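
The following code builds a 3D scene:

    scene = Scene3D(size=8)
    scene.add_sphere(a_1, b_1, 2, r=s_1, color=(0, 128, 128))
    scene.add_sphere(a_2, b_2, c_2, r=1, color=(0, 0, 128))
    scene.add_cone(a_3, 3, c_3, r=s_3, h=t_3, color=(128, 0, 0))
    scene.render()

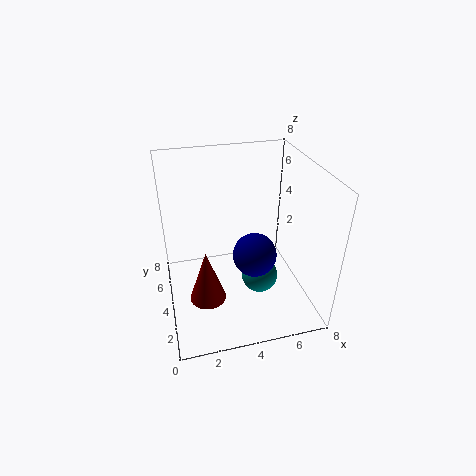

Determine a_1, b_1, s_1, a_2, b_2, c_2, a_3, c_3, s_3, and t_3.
a_1 = 5, b_1 = 3, s_1 = 1, a_2 = 4, b_2 = 1, c_2 = 5, a_3 = 2, c_3 = 1, s_3 = 1, t_3 = 3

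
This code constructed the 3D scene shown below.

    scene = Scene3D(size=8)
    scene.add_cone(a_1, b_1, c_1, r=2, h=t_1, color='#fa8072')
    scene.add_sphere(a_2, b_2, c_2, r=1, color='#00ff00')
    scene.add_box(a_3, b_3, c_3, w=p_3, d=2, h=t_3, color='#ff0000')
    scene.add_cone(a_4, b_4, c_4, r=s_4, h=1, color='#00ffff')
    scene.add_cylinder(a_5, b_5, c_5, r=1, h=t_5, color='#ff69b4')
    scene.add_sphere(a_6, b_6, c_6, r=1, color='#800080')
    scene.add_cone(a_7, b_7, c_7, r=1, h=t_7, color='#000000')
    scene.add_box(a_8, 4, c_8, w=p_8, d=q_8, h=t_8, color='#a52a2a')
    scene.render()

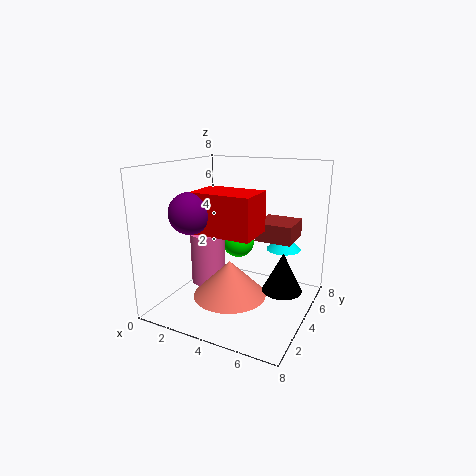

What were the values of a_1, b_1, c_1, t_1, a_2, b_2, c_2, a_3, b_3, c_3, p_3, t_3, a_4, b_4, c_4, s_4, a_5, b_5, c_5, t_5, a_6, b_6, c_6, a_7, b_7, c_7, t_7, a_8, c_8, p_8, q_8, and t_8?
a_1 = 4, b_1 = 3, c_1 = 1, t_1 = 2, a_2 = 3, b_2 = 6, c_2 = 3, a_3 = 3, b_3 = 1, c_3 = 5, p_3 = 3, t_3 = 2, a_4 = 6, b_4 = 6, c_4 = 3, s_4 = 1, a_5 = 2, b_5 = 4, c_5 = 1, t_5 = 3, a_6 = 3, b_6 = 1, c_6 = 6, a_7 = 7, b_7 = 3, c_7 = 2, t_7 = 2, a_8 = 5, c_8 = 4, p_8 = 2, q_8 = 2, t_8 = 1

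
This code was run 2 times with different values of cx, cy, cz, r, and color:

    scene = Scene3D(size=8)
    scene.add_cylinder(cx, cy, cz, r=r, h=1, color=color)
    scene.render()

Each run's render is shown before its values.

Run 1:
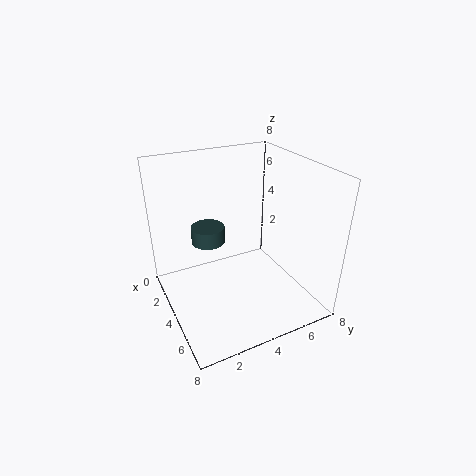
cx = 2, cy = 3, cz = 3, r = 1, color = 'darkslategray'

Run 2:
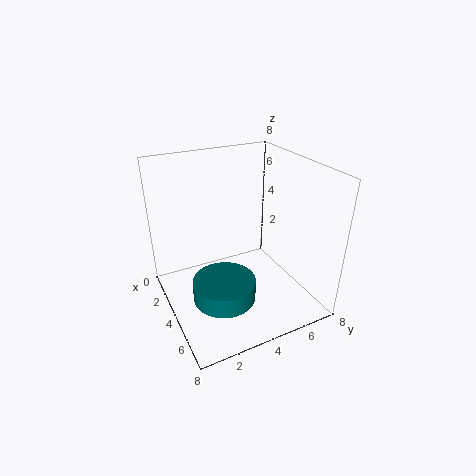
cx = 6.5, cy = 2, cz = 2.5, r = 1.5, color = 'teal'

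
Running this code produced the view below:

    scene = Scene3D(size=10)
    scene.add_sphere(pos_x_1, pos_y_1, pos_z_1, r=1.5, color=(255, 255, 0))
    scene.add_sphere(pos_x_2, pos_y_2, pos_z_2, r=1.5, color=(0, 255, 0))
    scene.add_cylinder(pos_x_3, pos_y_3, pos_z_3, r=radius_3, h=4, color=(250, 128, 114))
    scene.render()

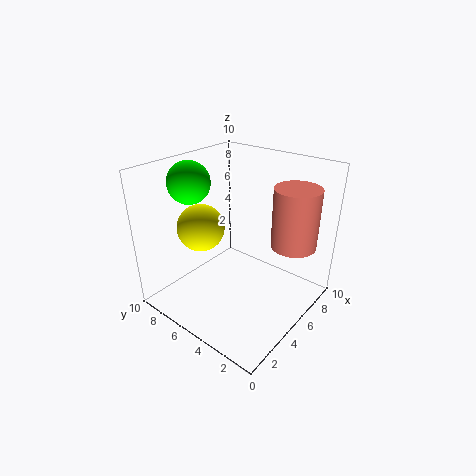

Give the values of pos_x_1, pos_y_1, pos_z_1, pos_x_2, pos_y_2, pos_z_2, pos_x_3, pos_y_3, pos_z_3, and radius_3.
pos_x_1 = 2.5, pos_y_1 = 6, pos_z_1 = 6.5, pos_x_2 = 4, pos_y_2 = 8.5, pos_z_2 = 8.5, pos_x_3 = 6.5, pos_y_3 = 1.5, pos_z_3 = 5, radius_3 = 1.5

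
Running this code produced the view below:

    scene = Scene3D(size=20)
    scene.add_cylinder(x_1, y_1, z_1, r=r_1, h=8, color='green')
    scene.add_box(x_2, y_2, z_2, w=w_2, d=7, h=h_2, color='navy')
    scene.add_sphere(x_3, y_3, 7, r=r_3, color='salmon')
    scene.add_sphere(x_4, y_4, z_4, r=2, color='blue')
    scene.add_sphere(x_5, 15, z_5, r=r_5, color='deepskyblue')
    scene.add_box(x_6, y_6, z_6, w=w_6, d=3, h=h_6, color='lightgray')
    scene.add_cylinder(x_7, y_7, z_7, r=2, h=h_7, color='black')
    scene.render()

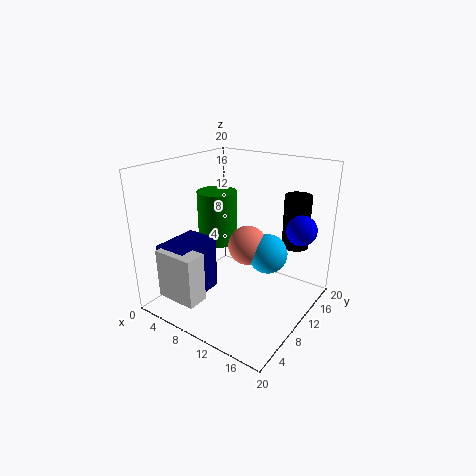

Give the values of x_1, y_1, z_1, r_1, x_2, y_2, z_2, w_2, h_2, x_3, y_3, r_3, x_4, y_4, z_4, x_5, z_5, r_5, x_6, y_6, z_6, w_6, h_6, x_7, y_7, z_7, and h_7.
x_1 = 4
y_1 = 13
z_1 = 7
r_1 = 3
x_2 = 1
y_2 = 3
z_2 = 1
w_2 = 5
h_2 = 8
x_3 = 9
y_3 = 14
r_3 = 3
x_4 = 18
y_4 = 13
z_4 = 12
x_5 = 12
z_5 = 6
r_5 = 3
x_6 = 2
y_6 = 2
z_6 = 2
w_6 = 6
h_6 = 7
x_7 = 15
y_7 = 18
z_7 = 7
h_7 = 8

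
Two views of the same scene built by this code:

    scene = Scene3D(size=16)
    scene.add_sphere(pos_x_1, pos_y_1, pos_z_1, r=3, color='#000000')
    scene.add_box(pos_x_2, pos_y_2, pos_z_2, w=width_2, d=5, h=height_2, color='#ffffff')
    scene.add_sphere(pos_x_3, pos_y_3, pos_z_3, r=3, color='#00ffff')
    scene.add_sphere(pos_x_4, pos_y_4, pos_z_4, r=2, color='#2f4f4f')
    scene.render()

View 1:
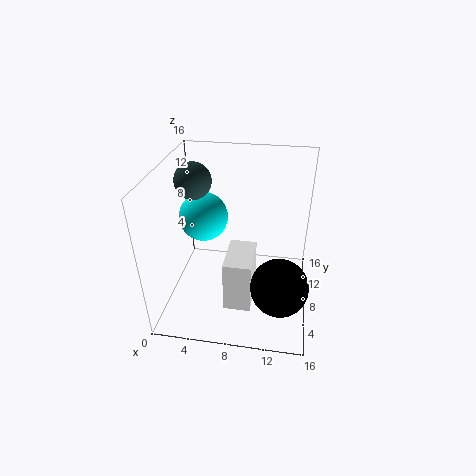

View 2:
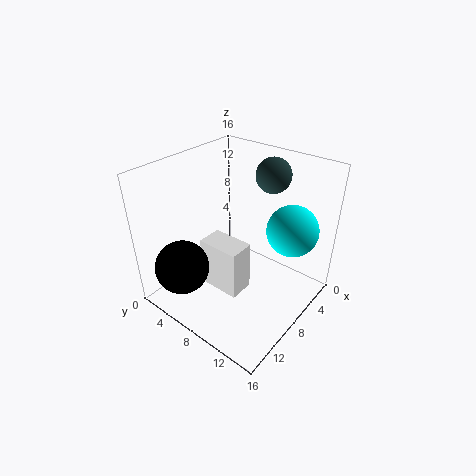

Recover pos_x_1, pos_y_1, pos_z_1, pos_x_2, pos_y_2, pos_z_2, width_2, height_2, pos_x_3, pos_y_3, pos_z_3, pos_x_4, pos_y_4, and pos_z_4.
pos_x_1 = 13; pos_y_1 = 4; pos_z_1 = 5; pos_x_2 = 7; pos_y_2 = 4; pos_z_2 = 1; width_2 = 3; height_2 = 6; pos_x_3 = 3; pos_y_3 = 12; pos_z_3 = 8; pos_x_4 = 3; pos_y_4 = 9; pos_z_4 = 14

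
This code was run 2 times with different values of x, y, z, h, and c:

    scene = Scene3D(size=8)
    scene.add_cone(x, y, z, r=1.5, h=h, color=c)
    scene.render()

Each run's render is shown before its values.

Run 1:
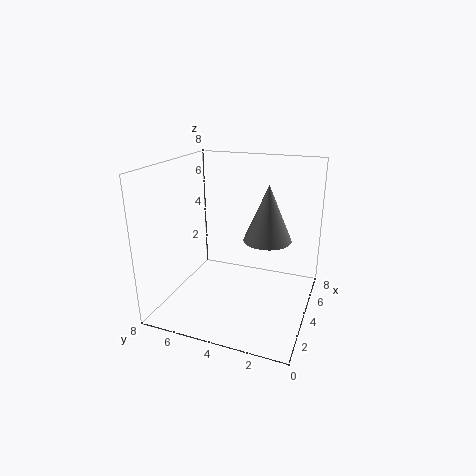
x = 6.5
y = 3
z = 3
h = 3.5
c = 'gray'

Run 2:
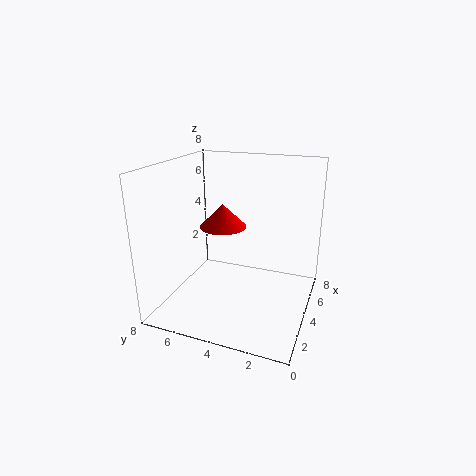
x = 6.5
y = 6
z = 3.5
h = 1.5
c = 'red'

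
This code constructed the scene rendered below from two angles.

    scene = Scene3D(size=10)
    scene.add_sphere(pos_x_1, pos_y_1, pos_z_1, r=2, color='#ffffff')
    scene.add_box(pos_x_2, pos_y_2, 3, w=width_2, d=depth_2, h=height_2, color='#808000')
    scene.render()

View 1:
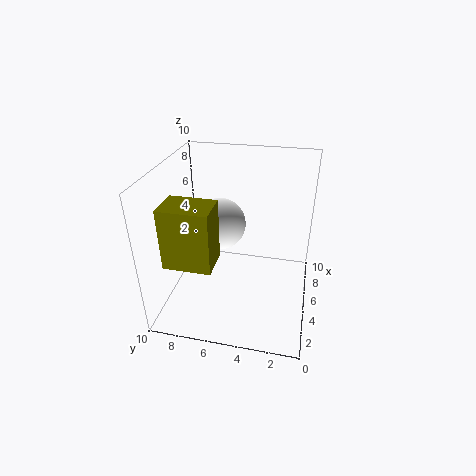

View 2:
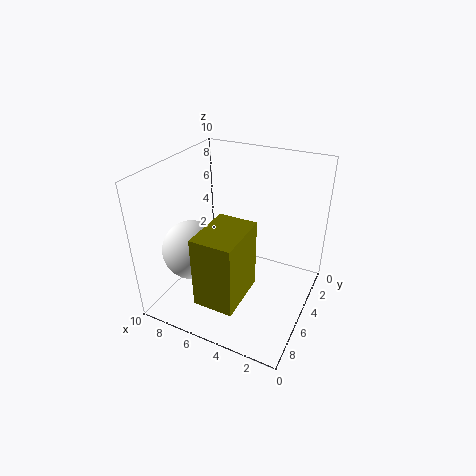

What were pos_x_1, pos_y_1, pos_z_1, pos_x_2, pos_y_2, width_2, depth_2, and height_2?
pos_x_1 = 7.5; pos_y_1 = 7; pos_z_1 = 4.5; pos_x_2 = 3; pos_y_2 = 6.5; width_2 = 2.5; depth_2 = 3.5; height_2 = 4.5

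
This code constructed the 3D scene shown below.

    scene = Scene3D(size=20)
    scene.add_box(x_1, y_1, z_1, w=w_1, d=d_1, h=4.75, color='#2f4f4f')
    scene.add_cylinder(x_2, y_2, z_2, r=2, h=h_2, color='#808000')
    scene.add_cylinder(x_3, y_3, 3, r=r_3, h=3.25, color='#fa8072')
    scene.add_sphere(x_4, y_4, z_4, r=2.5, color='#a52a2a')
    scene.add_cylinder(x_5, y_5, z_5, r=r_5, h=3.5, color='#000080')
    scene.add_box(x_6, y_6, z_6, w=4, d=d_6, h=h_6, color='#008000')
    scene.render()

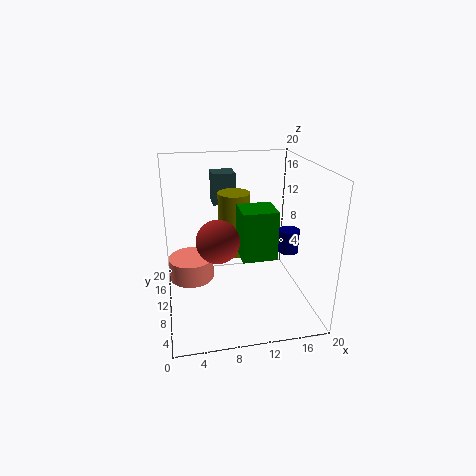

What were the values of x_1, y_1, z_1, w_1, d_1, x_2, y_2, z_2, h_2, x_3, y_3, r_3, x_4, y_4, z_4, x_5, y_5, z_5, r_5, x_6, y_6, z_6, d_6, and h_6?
x_1 = 7.5
y_1 = 16.25
z_1 = 12.75
w_1 = 3.5
d_1 = 3.5
x_2 = 9
y_2 = 7.75
z_2 = 9.25
h_2 = 8
x_3 = 3.5
y_3 = 12.75
r_3 = 3.25
x_4 = 6.25
y_4 = 3.25
z_4 = 13
x_5 = 18
y_5 = 11.25
z_5 = 6.5
r_5 = 1.5
x_6 = 8.75
y_6 = 1.25
z_6 = 11
d_6 = 3.75
h_6 = 5.75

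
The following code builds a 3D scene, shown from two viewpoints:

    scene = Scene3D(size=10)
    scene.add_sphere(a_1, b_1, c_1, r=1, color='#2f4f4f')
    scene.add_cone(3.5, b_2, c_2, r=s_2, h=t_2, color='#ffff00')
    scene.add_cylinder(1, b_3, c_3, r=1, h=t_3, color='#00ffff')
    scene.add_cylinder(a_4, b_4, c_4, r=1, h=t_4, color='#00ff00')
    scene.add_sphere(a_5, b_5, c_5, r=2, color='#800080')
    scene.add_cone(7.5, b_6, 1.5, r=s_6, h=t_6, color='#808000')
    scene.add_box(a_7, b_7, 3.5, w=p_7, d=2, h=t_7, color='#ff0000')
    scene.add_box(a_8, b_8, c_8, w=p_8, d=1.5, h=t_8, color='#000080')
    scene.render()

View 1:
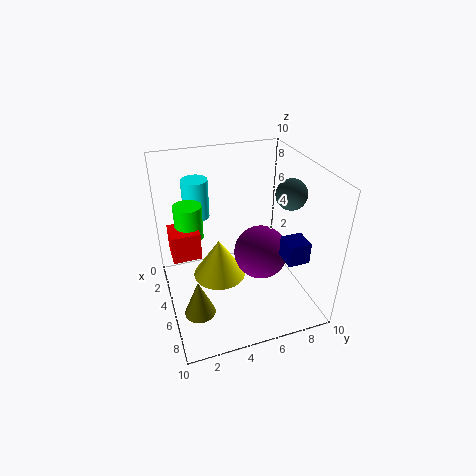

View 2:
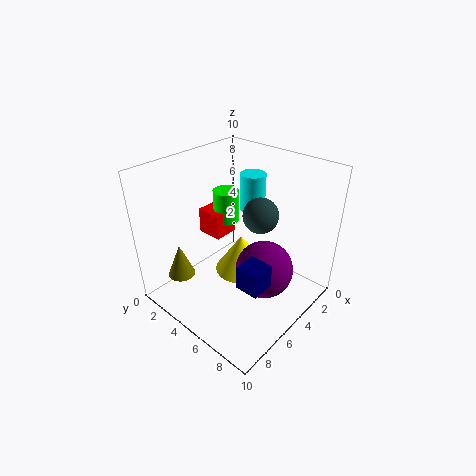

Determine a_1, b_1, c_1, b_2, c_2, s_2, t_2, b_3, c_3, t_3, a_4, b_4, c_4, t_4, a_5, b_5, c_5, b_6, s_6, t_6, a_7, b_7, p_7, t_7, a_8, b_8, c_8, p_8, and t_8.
a_1 = 6.5; b_1 = 8; c_1 = 8.5; b_2 = 4; c_2 = 1; s_2 = 2; t_2 = 3; b_3 = 3; c_3 = 5; t_3 = 3; a_4 = 3; b_4 = 2; c_4 = 4.5; t_4 = 2.5; a_5 = 4.5; b_5 = 7; c_5 = 3; b_6 = 1.5; s_6 = 1; t_6 = 2.5; a_7 = 2.5; b_7 = 0.5; p_7 = 2; t_7 = 2; a_8 = 6.5; b_8 = 7.5; c_8 = 4; p_8 = 1.5; t_8 = 1.5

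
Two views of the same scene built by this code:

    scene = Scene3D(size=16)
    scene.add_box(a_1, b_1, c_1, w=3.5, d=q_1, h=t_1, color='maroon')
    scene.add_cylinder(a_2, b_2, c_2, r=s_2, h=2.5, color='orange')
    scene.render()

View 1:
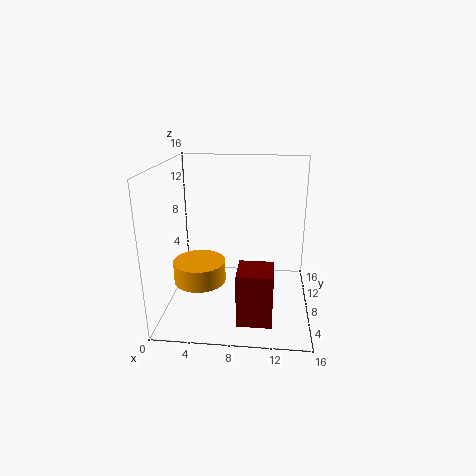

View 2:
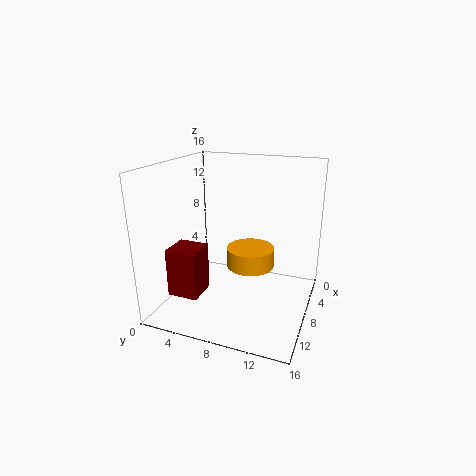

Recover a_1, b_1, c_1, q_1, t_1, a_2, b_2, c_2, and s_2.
a_1 = 8.5, b_1 = 1, c_1 = 1.5, q_1 = 3.5, t_1 = 5.5, a_2 = 3.5, b_2 = 8, c_2 = 2.5, s_2 = 3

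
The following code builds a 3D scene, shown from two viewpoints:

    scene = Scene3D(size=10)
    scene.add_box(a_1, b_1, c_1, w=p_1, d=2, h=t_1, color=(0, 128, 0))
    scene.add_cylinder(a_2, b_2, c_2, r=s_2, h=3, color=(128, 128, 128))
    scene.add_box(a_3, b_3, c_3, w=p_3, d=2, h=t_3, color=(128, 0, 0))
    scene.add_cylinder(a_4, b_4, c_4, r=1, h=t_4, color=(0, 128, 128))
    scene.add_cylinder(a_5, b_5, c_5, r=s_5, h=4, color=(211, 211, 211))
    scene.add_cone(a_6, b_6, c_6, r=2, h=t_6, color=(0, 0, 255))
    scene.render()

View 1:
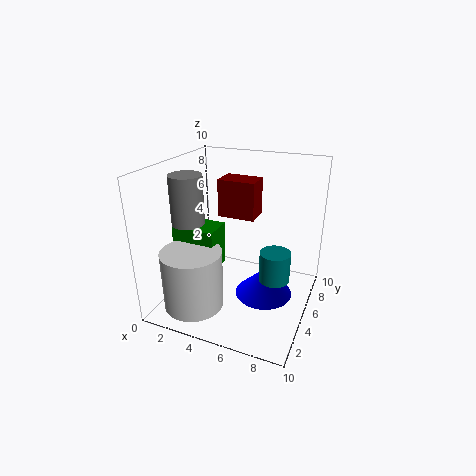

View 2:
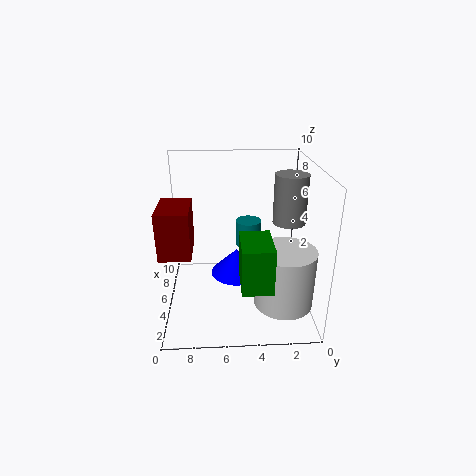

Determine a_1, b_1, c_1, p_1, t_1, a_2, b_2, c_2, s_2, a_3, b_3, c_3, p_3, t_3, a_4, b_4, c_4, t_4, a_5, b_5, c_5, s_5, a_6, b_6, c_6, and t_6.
a_1 = 1; b_1 = 3; c_1 = 3; p_1 = 3; t_1 = 3; a_2 = 3; b_2 = 2; c_2 = 7; s_2 = 1; a_3 = 2; b_3 = 8; c_3 = 5; p_3 = 3; t_3 = 3; a_4 = 8; b_4 = 4; c_4 = 3; t_4 = 2; a_5 = 3; b_5 = 2; c_5 = 1; s_5 = 2; a_6 = 7; b_6 = 5; c_6 = 1; t_6 = 2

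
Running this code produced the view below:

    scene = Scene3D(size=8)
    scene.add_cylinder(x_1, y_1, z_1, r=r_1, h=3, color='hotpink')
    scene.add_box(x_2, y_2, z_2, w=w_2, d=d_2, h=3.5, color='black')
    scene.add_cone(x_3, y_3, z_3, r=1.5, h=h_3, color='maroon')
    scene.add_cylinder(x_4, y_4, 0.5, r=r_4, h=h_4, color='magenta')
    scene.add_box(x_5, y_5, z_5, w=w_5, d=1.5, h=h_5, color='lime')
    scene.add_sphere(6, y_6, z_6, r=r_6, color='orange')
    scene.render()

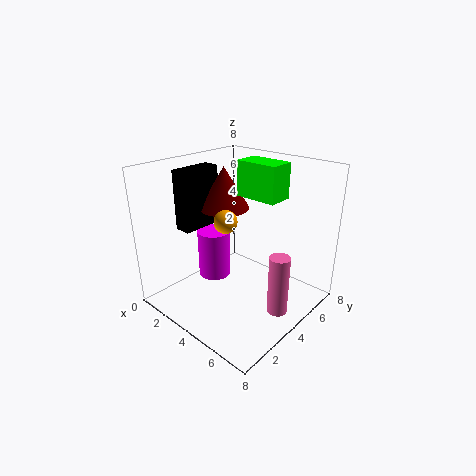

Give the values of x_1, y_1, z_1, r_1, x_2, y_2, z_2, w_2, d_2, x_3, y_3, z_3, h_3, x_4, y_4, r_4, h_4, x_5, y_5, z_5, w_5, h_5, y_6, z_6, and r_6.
x_1 = 7.5; y_1 = 3; z_1 = 1.5; r_1 = 0.5; x_2 = 0.5; y_2 = 2.5; z_2 = 4; w_2 = 1; d_2 = 2.5; x_3 = 2; y_3 = 5; z_3 = 5; h_3 = 2.5; x_4 = 1.5; y_4 = 4.5; r_4 = 1; h_4 = 3; x_5 = 3; y_5 = 5; z_5 = 6; w_5 = 2.5; h_5 = 2; y_6 = 1; z_6 = 6.5; r_6 = 0.5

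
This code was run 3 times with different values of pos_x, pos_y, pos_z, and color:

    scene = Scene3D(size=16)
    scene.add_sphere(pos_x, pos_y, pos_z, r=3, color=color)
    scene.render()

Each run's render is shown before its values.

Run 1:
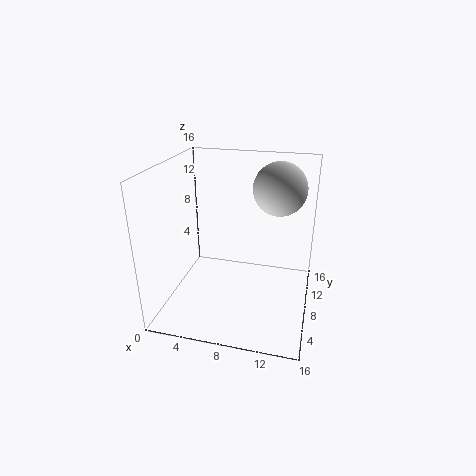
pos_x = 12, pos_y = 11, pos_z = 13, color = 'lightgray'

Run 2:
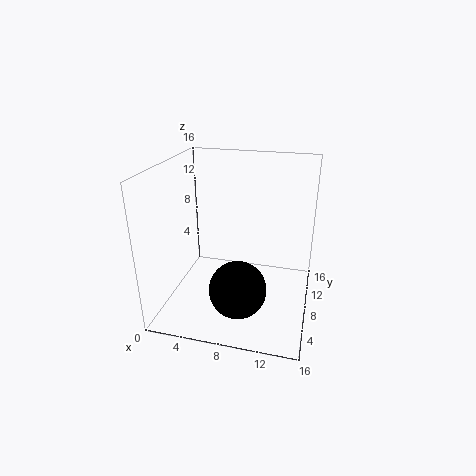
pos_x = 9, pos_y = 4, pos_z = 4, color = 'black'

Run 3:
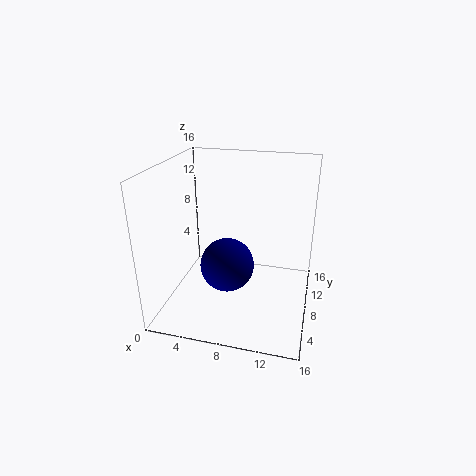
pos_x = 7, pos_y = 7, pos_z = 5, color = 'navy'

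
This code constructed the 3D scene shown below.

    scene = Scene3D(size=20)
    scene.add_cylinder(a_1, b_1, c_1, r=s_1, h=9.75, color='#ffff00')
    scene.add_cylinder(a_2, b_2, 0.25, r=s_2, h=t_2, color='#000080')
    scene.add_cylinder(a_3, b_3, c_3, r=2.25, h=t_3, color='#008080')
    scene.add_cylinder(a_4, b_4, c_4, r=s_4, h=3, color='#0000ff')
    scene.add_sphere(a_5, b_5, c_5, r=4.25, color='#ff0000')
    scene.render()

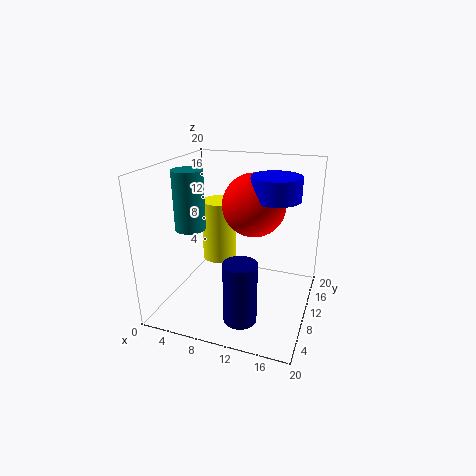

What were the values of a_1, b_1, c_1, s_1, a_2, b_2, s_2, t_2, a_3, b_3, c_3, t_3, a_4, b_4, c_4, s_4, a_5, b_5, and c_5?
a_1 = 4.5; b_1 = 16.25; c_1 = 3.25; s_1 = 2.75; a_2 = 12; b_2 = 5.25; s_2 = 2.25; t_2 = 8.5; a_3 = 2.25; b_3 = 10.75; c_3 = 10; t_3 = 8.75; a_4 = 15; b_4 = 10.25; c_4 = 16; s_4 = 3.25; a_5 = 12; b_5 = 10.75; c_5 = 14.75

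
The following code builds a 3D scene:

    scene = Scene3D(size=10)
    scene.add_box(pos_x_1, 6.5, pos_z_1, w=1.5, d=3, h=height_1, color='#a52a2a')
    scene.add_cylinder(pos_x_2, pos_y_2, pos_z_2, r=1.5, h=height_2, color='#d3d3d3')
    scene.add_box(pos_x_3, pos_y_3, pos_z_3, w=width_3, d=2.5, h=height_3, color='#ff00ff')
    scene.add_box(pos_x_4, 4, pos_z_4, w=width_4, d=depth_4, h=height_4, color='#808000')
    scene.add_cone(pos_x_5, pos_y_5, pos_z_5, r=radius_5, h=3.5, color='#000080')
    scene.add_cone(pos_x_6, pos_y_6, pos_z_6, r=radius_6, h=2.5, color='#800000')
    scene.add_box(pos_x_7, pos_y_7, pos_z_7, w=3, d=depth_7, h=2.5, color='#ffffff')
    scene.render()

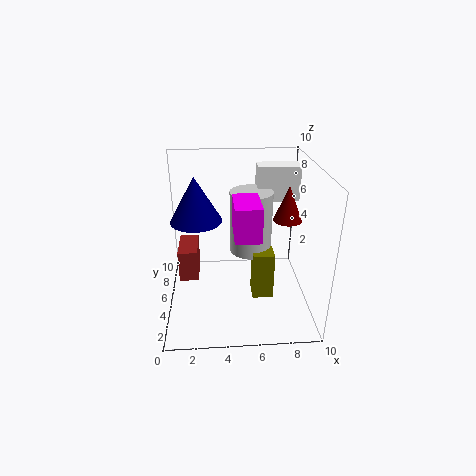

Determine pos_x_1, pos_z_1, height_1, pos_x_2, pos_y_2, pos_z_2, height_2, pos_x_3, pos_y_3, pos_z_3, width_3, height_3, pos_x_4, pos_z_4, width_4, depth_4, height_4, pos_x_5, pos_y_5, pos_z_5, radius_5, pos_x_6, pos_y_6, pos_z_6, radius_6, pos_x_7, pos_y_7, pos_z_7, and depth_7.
pos_x_1 = 0.5, pos_z_1 = 0.5, height_1 = 2.5, pos_x_2 = 6, pos_y_2 = 6, pos_z_2 = 3.5, height_2 = 4.5, pos_x_3 = 4.5, pos_y_3 = 0.5, pos_z_3 = 7, width_3 = 1.5, height_3 = 2, pos_x_4 = 6, pos_z_4 = 0.5, width_4 = 1.5, depth_4 = 1.5, height_4 = 3.5, pos_x_5 = 2, pos_y_5 = 8, pos_z_5 = 5, radius_5 = 2, pos_x_6 = 8.5, pos_y_6 = 5.5, pos_z_6 = 6, radius_6 = 1, pos_x_7 = 6.5, pos_y_7 = 6.5, pos_z_7 = 7, depth_7 = 1.5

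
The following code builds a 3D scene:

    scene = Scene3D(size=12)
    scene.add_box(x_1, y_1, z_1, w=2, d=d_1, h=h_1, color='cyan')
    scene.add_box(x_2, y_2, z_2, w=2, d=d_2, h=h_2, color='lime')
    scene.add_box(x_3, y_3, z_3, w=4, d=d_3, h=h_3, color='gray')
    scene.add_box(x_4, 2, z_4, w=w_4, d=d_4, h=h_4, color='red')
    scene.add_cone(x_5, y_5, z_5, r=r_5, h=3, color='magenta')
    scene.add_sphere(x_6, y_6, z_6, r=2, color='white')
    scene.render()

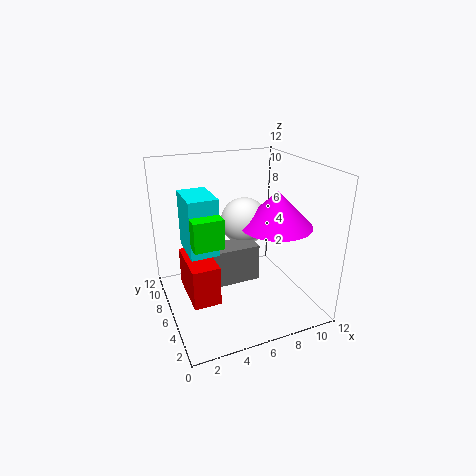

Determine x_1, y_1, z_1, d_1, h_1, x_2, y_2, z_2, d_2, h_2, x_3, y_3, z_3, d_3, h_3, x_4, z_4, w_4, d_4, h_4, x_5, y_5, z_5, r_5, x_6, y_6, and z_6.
x_1 = 1
y_1 = 2
z_1 = 7
d_1 = 3
h_1 = 4
x_2 = 1
y_2 = 1
z_2 = 8
d_2 = 3
h_2 = 2
x_3 = 3
y_3 = 4
z_3 = 3
d_3 = 2
h_3 = 3
x_4 = 1
z_4 = 3
w_4 = 2
d_4 = 4
h_4 = 3
x_5 = 9
y_5 = 5
z_5 = 7
r_5 = 3
x_6 = 7
y_6 = 7
z_6 = 7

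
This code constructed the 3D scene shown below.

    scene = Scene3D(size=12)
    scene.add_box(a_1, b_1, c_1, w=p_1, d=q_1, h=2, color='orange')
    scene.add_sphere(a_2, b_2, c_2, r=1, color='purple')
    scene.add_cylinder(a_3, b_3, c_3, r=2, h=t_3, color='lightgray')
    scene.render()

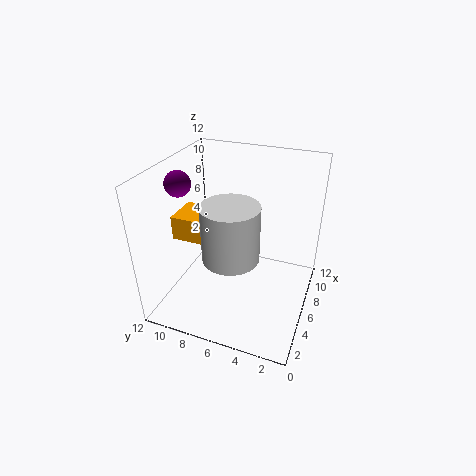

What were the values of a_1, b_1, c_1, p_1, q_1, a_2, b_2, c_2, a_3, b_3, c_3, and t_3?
a_1 = 4; b_1 = 7; c_1 = 6; p_1 = 3; q_1 = 4; a_2 = 4; b_2 = 10; c_2 = 11; a_3 = 2; b_3 = 5; c_3 = 7; t_3 = 4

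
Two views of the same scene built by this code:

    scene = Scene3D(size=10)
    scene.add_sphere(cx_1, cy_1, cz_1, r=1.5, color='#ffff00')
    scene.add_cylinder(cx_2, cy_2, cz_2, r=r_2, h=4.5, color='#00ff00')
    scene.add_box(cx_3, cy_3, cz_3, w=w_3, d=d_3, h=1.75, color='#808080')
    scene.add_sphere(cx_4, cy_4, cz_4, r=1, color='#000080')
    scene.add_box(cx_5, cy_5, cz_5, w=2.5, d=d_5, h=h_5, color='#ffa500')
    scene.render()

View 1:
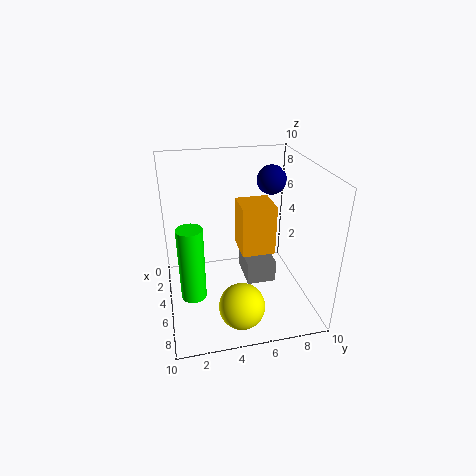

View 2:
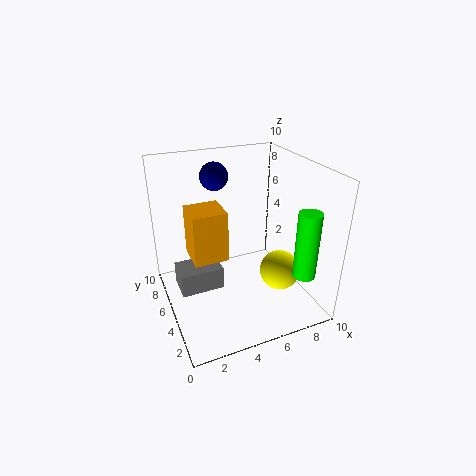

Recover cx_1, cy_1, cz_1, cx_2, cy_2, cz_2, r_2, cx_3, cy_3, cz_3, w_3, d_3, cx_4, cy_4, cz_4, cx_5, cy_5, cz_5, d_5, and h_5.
cx_1 = 8.25
cy_1 = 4.5
cz_1 = 1.75
cx_2 = 8.25
cy_2 = 1.5
cz_2 = 3.25
r_2 = 0.75
cx_3 = 1
cy_3 = 6
cz_3 = 0.25
w_3 = 3.25
d_3 = 2.25
cx_4 = 4.25
cy_4 = 7.5
cz_4 = 8.75
cx_5 = 2
cy_5 = 5.5
cz_5 = 3
d_5 = 2.5
h_5 = 3.75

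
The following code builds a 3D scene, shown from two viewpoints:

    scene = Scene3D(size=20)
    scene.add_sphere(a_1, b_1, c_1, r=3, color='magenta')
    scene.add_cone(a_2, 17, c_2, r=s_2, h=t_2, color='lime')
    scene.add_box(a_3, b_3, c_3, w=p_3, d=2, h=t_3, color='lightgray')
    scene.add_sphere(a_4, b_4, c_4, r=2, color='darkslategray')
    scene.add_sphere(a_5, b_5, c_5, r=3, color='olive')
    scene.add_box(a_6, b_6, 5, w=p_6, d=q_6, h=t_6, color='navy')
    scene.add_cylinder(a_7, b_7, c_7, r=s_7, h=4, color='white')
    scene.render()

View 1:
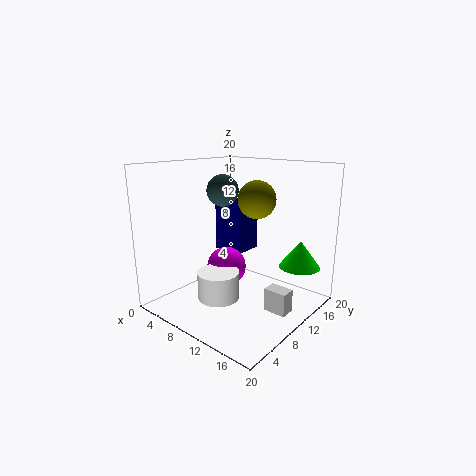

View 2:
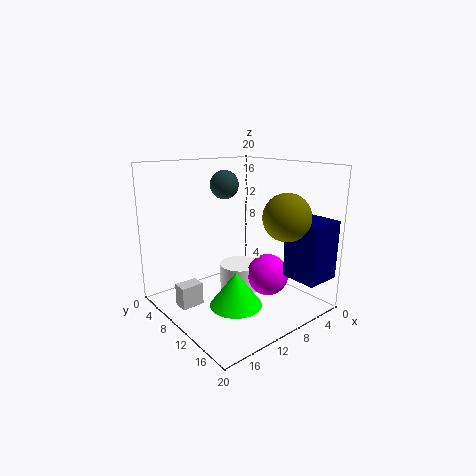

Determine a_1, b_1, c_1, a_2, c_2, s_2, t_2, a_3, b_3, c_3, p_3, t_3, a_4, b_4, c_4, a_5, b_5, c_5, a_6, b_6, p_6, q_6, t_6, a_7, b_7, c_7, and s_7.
a_1 = 6
b_1 = 12
c_1 = 4
a_2 = 16
c_2 = 5
s_2 = 3
t_2 = 4
a_3 = 16
b_3 = 8
c_3 = 2
p_3 = 3
t_3 = 3
a_4 = 10
b_4 = 7
c_4 = 17
a_5 = 8
b_5 = 17
c_5 = 14
a_6 = 1
b_6 = 15
p_6 = 5
q_6 = 5
t_6 = 8
a_7 = 8
b_7 = 8
c_7 = 1
s_7 = 3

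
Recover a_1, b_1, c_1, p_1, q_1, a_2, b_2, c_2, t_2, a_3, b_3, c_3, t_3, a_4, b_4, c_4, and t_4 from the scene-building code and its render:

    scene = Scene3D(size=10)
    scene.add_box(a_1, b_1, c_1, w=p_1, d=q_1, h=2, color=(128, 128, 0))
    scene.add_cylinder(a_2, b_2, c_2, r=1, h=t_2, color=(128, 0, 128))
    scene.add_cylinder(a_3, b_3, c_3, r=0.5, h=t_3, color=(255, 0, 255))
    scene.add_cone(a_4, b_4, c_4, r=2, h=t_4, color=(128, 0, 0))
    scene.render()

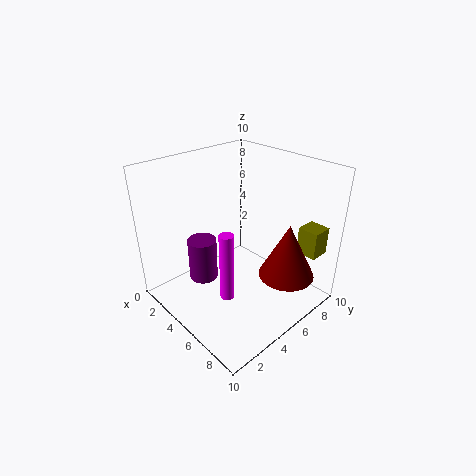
a_1 = 7.5, b_1 = 8.5, c_1 = 3.5, p_1 = 1.5, q_1 = 1.5, a_2 = 3.5, b_2 = 3, c_2 = 2, t_2 = 3, a_3 = 5.5, b_3 = 3.5, c_3 = 1, t_3 = 5, a_4 = 7.5, b_4 = 7.5, c_4 = 2, t_4 = 4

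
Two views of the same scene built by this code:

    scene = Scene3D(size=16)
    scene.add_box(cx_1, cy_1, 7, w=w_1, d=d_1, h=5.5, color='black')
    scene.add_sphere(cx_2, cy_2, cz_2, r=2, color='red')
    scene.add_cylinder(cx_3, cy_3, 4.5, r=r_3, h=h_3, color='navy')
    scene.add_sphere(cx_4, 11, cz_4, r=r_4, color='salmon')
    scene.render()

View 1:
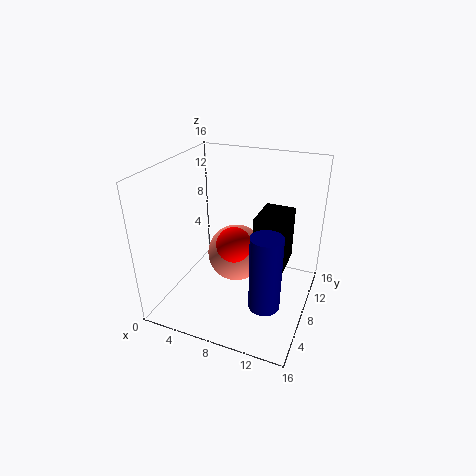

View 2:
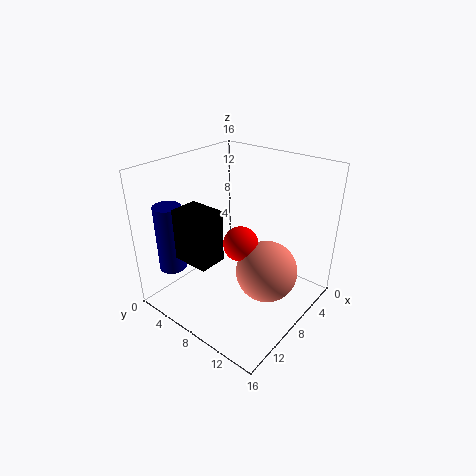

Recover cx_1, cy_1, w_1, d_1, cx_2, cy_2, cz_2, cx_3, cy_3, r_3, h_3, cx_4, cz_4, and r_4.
cx_1 = 11, cy_1 = 4.5, w_1 = 3, d_1 = 4, cx_2 = 7.5, cy_2 = 8, cz_2 = 7, cx_3 = 13, cy_3 = 2.5, r_3 = 1.5, h_3 = 7.5, cx_4 = 6.5, cz_4 = 4, r_4 = 3.5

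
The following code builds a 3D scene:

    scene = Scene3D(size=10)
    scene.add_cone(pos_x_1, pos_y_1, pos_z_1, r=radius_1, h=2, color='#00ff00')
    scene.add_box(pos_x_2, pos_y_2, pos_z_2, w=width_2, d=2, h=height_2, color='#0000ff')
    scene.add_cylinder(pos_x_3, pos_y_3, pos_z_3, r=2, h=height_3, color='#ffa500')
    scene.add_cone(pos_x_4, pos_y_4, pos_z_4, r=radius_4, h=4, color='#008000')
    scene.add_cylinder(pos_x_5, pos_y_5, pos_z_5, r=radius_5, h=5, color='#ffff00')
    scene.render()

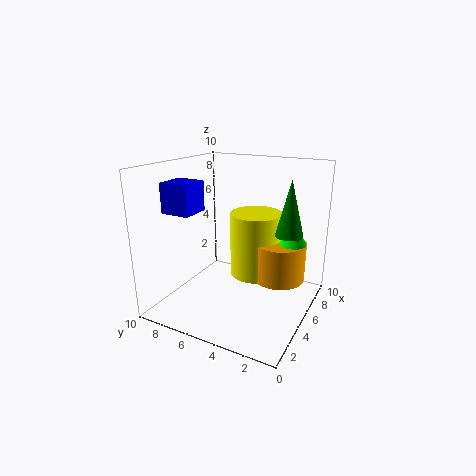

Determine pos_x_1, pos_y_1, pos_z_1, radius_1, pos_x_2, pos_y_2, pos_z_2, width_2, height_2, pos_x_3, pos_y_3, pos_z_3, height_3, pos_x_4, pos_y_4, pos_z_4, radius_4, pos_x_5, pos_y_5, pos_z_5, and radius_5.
pos_x_1 = 8
pos_y_1 = 2
pos_z_1 = 4
radius_1 = 1
pos_x_2 = 2
pos_y_2 = 7
pos_z_2 = 7
width_2 = 2
height_2 = 2
pos_x_3 = 8
pos_y_3 = 3
pos_z_3 = 1
height_3 = 3
pos_x_4 = 7
pos_y_4 = 2
pos_z_4 = 5
radius_4 = 1
pos_x_5 = 8
pos_y_5 = 5
pos_z_5 = 1
radius_5 = 2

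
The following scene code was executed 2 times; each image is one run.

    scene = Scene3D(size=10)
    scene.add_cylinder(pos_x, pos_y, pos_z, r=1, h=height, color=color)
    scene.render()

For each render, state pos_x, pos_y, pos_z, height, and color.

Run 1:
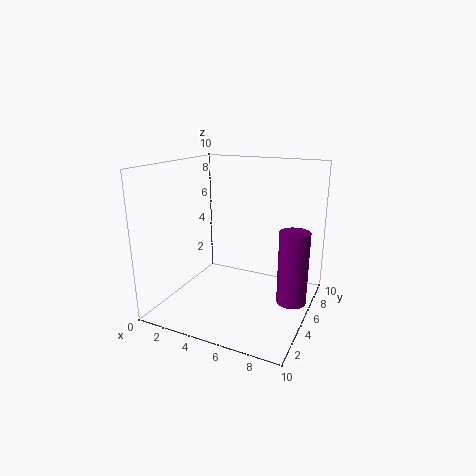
pos_x = 9; pos_y = 5; pos_z = 1; height = 5; color = 'purple'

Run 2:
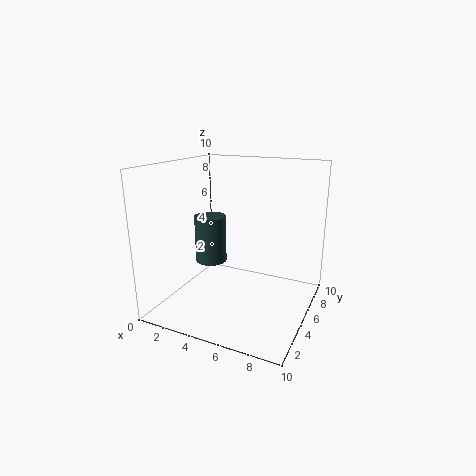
pos_x = 4; pos_y = 3; pos_z = 4; height = 3; color = 'darkslategray'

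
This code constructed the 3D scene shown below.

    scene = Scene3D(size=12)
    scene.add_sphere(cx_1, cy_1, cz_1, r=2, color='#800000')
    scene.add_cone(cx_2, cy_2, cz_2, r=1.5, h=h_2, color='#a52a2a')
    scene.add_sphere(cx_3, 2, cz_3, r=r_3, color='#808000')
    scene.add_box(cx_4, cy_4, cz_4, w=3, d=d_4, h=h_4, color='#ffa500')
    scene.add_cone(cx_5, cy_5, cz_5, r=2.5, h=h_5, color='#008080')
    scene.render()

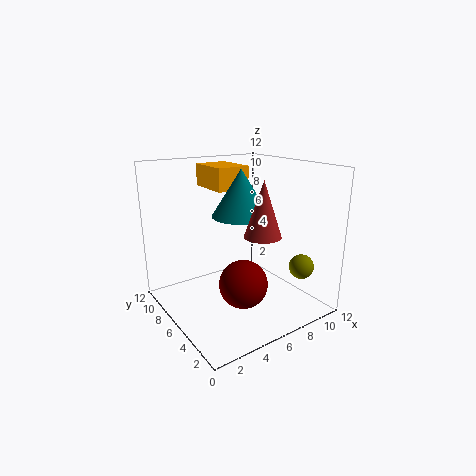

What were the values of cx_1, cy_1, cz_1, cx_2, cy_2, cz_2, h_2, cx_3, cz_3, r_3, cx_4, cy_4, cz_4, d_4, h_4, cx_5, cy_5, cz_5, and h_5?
cx_1 = 5.5; cy_1 = 4.5; cz_1 = 2.5; cx_2 = 7; cy_2 = 4; cz_2 = 6.5; h_2 = 4.5; cx_3 = 9.5; cz_3 = 4; r_3 = 1; cx_4 = 5.5; cy_4 = 8; cz_4 = 9.5; d_4 = 4; h_4 = 2; cx_5 = 7; cy_5 = 7; cz_5 = 7.5; h_5 = 4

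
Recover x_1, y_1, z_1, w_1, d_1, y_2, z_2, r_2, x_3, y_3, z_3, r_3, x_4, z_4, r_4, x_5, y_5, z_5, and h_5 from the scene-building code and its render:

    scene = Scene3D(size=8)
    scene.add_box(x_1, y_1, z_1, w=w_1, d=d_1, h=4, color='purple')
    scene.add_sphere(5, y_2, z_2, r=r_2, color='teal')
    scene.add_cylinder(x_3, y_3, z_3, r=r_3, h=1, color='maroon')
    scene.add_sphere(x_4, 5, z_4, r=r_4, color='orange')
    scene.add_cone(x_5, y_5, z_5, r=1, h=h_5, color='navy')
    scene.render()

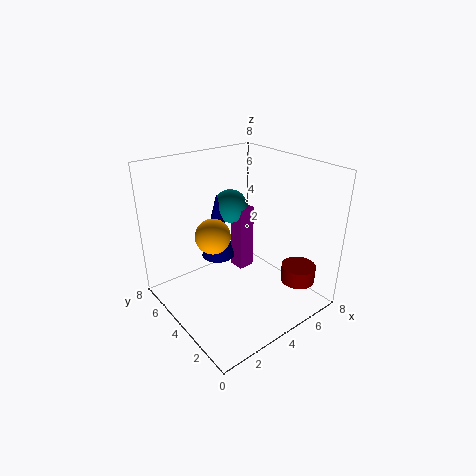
x_1 = 5
y_1 = 5
z_1 = 1
w_1 = 1
d_1 = 1
y_2 = 6
z_2 = 5
r_2 = 1
x_3 = 7
y_3 = 2
z_3 = 1
r_3 = 1
x_4 = 3
z_4 = 4
r_4 = 1
x_5 = 4
y_5 = 6
z_5 = 2
h_5 = 4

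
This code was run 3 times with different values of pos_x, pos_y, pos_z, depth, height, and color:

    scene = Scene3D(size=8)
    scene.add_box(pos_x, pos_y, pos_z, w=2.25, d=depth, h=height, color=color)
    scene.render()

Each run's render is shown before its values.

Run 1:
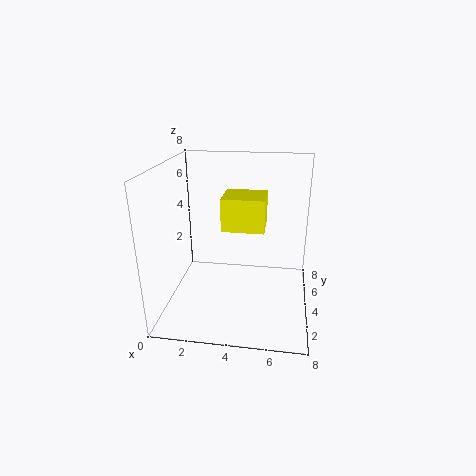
pos_x = 3.25
pos_y = 3
pos_z = 4.75
depth = 2
height = 1.75
color = 'yellow'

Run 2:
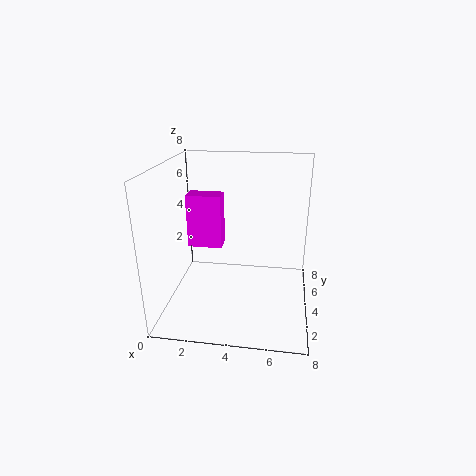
pos_x = 0.25
pos_y = 6.5
pos_z = 2
depth = 1.25
height = 3.5
color = 'magenta'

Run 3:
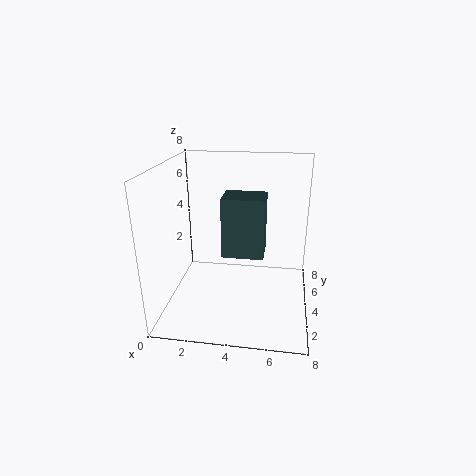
pos_x = 3.25
pos_y = 3
pos_z = 3.25
depth = 1.75
height = 3.25
color = 'darkslategray'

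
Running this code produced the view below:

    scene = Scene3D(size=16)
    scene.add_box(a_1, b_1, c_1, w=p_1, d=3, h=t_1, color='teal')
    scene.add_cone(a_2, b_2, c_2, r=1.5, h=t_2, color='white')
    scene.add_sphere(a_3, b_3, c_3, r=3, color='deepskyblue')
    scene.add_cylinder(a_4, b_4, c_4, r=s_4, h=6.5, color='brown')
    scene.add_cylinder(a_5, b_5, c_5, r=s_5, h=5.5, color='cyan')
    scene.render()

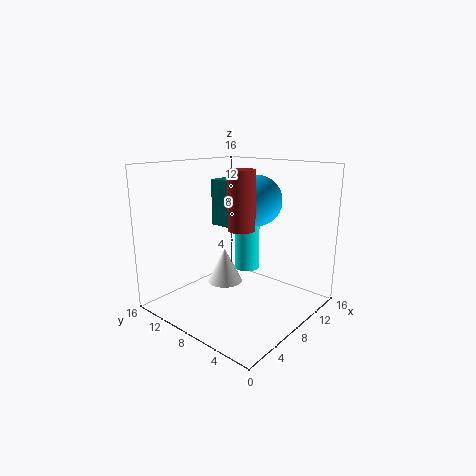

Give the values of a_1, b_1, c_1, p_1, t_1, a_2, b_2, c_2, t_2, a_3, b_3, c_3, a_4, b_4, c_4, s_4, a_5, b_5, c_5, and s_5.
a_1 = 11.5, b_1 = 12.5, c_1 = 7.5, p_1 = 3, t_1 = 6, a_2 = 1.5, b_2 = 4, c_2 = 6.5, t_2 = 3, a_3 = 12, b_3 = 8.5, c_3 = 11.5, a_4 = 8, b_4 = 7.5, c_4 = 9, s_4 = 1.5, a_5 = 11.5, b_5 = 9.5, c_5 = 3, s_5 = 1.5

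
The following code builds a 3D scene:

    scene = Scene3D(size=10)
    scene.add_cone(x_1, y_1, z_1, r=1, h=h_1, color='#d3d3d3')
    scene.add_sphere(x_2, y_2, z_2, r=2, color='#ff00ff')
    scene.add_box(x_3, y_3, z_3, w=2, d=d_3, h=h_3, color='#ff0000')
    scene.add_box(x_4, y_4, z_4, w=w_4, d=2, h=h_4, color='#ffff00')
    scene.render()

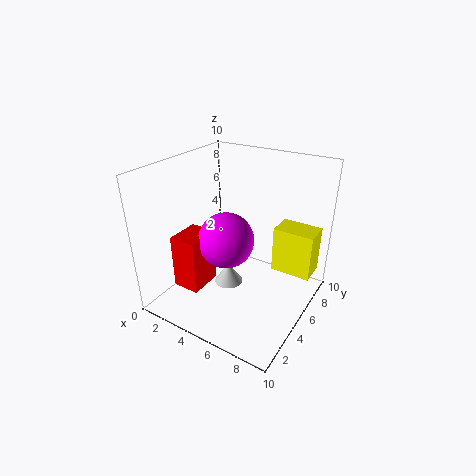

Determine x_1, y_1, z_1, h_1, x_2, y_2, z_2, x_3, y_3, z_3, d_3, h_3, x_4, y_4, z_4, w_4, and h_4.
x_1 = 4.5, y_1 = 4.5, z_1 = 1.5, h_1 = 1.5, x_2 = 4, y_2 = 5, z_2 = 4.5, x_3 = 1, y_3 = 2.5, z_3 = 1, d_3 = 2.5, h_3 = 4, x_4 = 6.5, y_4 = 7.5, z_4 = 1.5, w_4 = 3, h_4 = 3.5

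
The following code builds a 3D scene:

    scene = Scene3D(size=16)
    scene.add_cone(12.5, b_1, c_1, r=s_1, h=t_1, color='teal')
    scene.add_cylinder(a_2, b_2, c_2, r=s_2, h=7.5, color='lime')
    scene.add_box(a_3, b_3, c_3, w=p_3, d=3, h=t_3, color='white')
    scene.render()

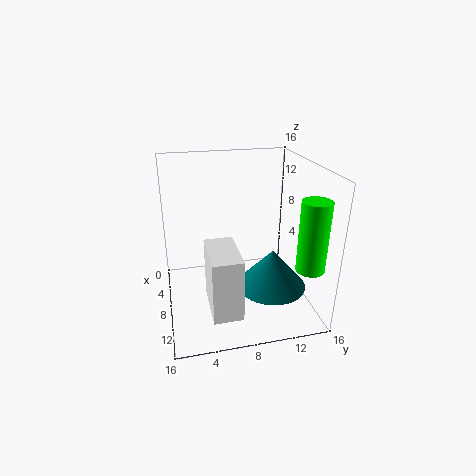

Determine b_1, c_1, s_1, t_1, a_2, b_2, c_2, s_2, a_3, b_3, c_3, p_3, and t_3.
b_1 = 10.5; c_1 = 4.5; s_1 = 3.5; t_1 = 4; a_2 = 13; b_2 = 14.5; c_2 = 6; s_2 = 1.5; a_3 = 9.5; b_3 = 4; c_3 = 2.5; p_3 = 5.5; t_3 = 6.5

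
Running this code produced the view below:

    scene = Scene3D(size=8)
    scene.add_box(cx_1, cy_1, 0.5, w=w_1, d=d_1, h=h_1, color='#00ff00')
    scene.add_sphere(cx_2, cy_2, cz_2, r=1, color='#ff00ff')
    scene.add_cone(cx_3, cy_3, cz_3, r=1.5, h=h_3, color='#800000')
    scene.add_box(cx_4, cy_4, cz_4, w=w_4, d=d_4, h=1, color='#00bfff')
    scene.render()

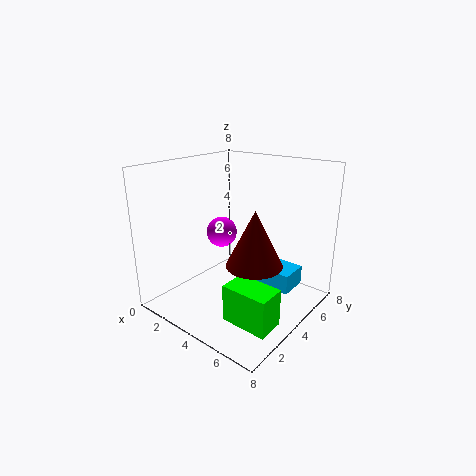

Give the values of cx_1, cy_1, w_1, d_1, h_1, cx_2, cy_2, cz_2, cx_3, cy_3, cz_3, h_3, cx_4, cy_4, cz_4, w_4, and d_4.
cx_1 = 5, cy_1 = 1.5, w_1 = 2.5, d_1 = 1.5, h_1 = 2, cx_2 = 1, cy_2 = 6, cz_2 = 3, cx_3 = 5.5, cy_3 = 3.5, cz_3 = 3, h_3 = 3, cx_4 = 5.5, cy_4 = 3.5, cz_4 = 2, w_4 = 2, d_4 = 1.5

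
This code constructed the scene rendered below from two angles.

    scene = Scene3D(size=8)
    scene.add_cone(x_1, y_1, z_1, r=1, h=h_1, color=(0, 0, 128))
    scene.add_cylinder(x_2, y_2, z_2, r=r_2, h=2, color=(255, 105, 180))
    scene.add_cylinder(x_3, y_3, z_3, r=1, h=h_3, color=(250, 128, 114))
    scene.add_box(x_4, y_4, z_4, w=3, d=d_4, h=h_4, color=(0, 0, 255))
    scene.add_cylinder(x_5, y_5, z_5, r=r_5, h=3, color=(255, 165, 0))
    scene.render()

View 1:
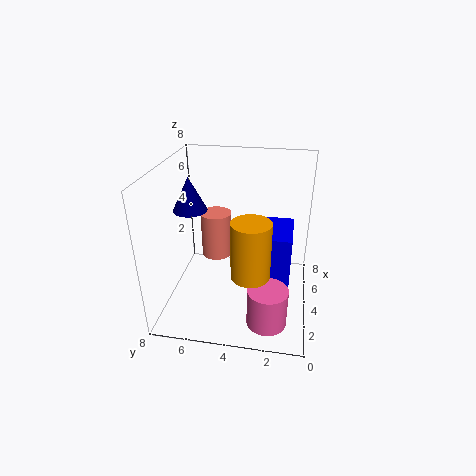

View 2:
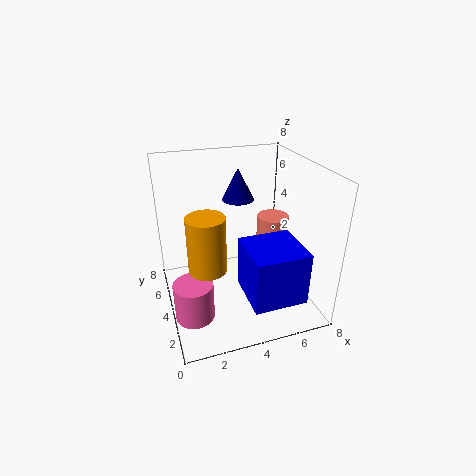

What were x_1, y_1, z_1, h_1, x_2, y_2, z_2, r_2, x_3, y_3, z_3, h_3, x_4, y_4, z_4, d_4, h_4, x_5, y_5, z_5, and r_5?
x_1 = 5, y_1 = 7, z_1 = 5, h_1 = 2, x_2 = 1, y_2 = 2, z_2 = 1, r_2 = 1, x_3 = 7, y_3 = 6, z_3 = 1, h_3 = 3, x_4 = 4, y_4 = 1, z_4 = 1, d_4 = 3, h_4 = 3, x_5 = 2, y_5 = 3, z_5 = 3, r_5 = 1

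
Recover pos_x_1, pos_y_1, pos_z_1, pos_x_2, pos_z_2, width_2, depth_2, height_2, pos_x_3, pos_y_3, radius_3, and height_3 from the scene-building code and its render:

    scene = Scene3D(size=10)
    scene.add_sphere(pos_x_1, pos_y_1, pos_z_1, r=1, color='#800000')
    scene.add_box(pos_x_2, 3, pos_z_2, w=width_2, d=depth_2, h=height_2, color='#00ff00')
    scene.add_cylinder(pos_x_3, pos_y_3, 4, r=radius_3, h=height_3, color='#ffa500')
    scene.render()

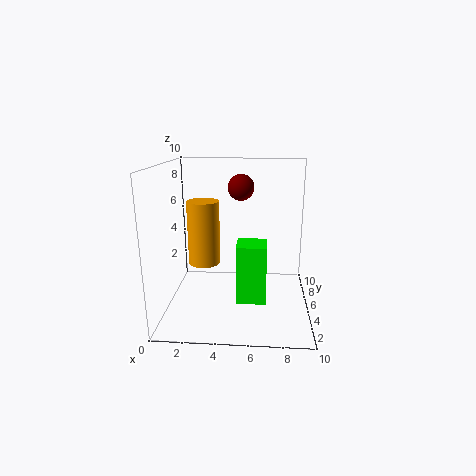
pos_x_1 = 5, pos_y_1 = 8, pos_z_1 = 8, pos_x_2 = 5, pos_z_2 = 1, width_2 = 2, depth_2 = 2, height_2 = 4, pos_x_3 = 3, pos_y_3 = 3, radius_3 = 1, height_3 = 4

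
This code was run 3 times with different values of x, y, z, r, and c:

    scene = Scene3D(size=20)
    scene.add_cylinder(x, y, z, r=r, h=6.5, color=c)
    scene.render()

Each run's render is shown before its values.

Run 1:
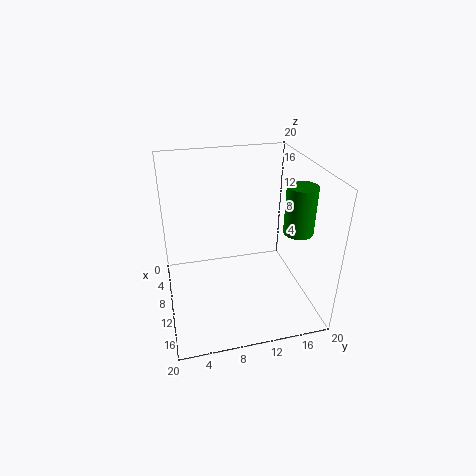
x = 13
y = 17.5
z = 11.5
r = 2
c = 'green'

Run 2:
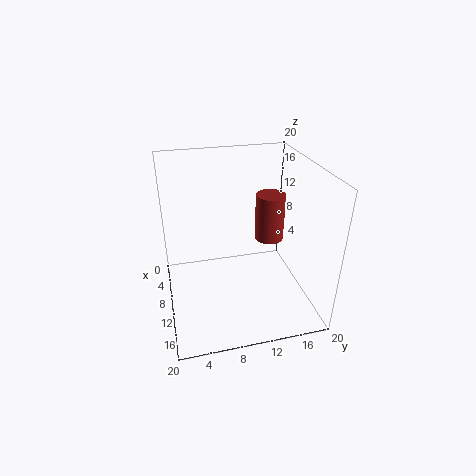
x = 10
y = 14.5
z = 9.5
r = 2
c = 'brown'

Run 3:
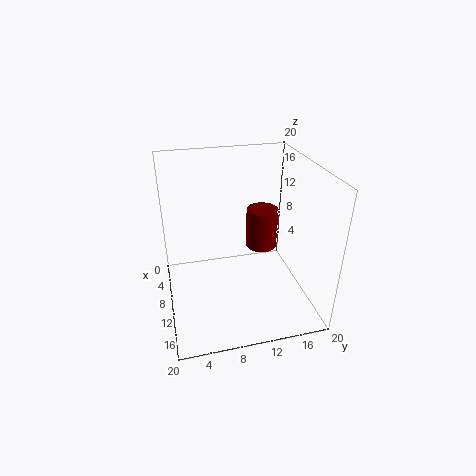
x = 4
y = 15.5
z = 4.5
r = 2.5
c = 'maroon'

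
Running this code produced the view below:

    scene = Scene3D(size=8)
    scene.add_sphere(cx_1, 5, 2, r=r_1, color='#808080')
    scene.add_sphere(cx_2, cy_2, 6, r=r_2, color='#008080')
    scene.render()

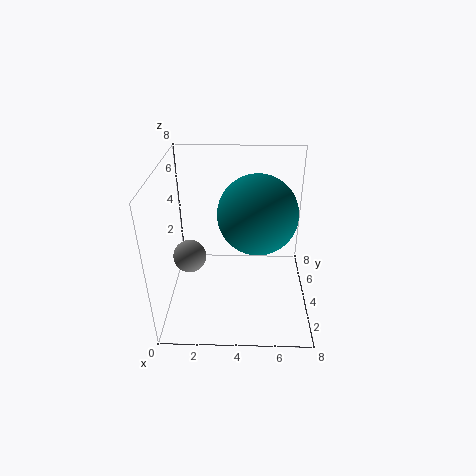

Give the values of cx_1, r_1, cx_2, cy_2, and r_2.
cx_1 = 1; r_1 = 1; cx_2 = 5; cy_2 = 3; r_2 = 2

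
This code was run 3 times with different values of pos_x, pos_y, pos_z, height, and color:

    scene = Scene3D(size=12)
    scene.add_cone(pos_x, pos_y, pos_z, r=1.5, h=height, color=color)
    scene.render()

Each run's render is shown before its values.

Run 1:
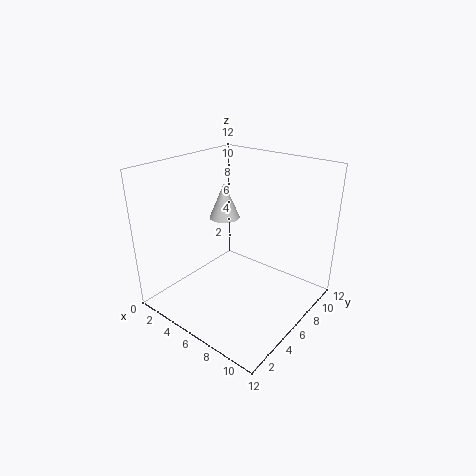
pos_x = 1.5; pos_y = 9.5; pos_z = 5.5; height = 3.5; color = 'lightgray'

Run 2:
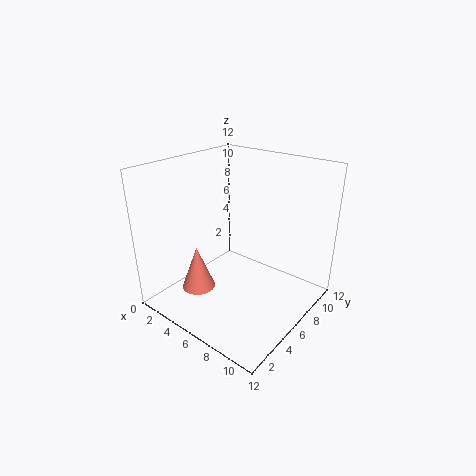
pos_x = 2.5; pos_y = 4.5; pos_z = 0.5; height = 4; color = 'salmon'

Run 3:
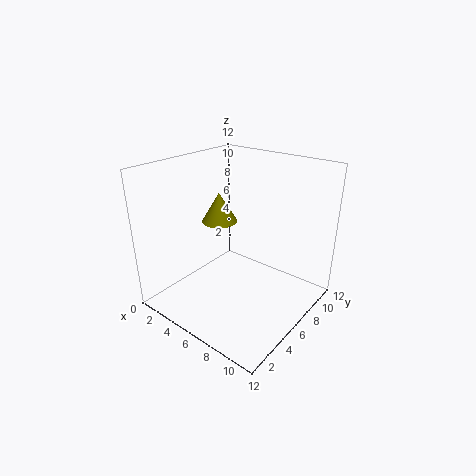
pos_x = 4; pos_y = 6; pos_z = 7; height = 2.5; color = 'olive'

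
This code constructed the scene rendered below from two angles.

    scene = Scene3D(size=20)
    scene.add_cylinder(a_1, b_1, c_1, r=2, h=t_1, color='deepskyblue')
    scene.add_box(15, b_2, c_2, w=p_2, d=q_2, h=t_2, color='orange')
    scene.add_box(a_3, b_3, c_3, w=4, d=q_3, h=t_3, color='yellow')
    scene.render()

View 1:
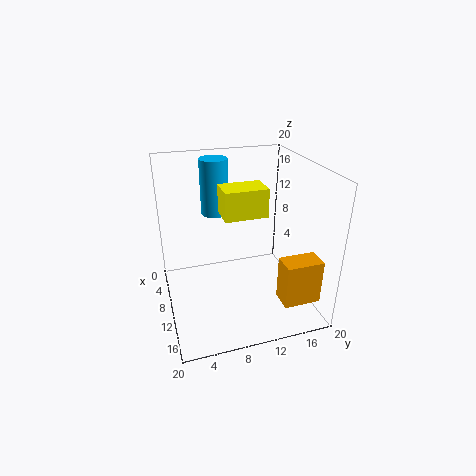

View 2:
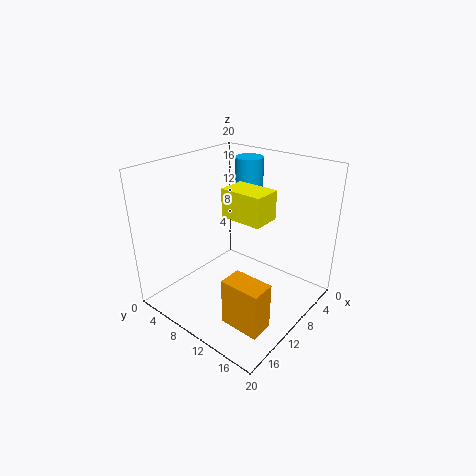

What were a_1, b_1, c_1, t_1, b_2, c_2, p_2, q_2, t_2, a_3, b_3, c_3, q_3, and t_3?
a_1 = 5
b_1 = 8
c_1 = 12
t_1 = 8
b_2 = 14
c_2 = 3
p_2 = 3
q_2 = 5
t_2 = 6
a_3 = 7
b_3 = 8
c_3 = 13
q_3 = 6
t_3 = 4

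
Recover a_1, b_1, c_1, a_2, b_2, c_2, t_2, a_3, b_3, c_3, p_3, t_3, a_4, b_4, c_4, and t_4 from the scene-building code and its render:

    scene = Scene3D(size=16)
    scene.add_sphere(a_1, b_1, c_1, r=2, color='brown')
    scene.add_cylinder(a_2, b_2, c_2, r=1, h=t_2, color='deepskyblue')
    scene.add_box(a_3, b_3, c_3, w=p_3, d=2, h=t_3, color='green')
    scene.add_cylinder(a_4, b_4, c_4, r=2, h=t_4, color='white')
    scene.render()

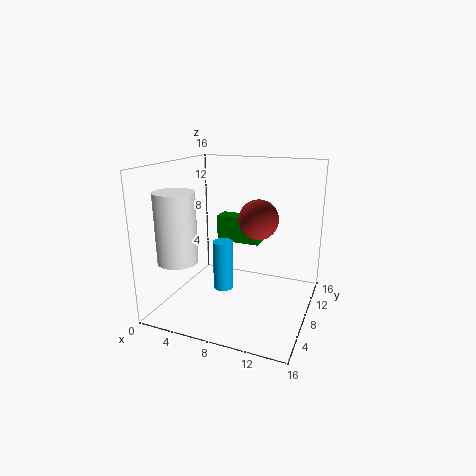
a_1 = 11
b_1 = 6
c_1 = 11
a_2 = 8
b_2 = 4
c_2 = 4
t_2 = 5
a_3 = 5
b_3 = 9
c_3 = 7
p_3 = 5
t_3 = 3
a_4 = 4
b_4 = 2
c_4 = 7
t_4 = 7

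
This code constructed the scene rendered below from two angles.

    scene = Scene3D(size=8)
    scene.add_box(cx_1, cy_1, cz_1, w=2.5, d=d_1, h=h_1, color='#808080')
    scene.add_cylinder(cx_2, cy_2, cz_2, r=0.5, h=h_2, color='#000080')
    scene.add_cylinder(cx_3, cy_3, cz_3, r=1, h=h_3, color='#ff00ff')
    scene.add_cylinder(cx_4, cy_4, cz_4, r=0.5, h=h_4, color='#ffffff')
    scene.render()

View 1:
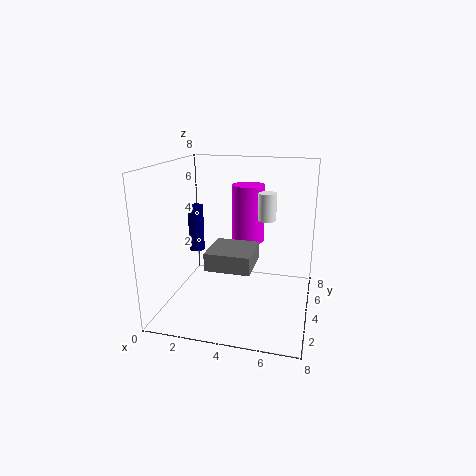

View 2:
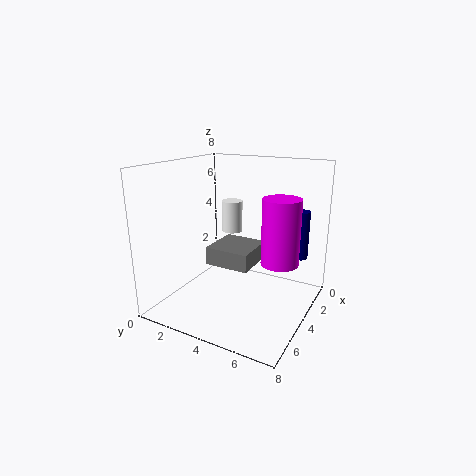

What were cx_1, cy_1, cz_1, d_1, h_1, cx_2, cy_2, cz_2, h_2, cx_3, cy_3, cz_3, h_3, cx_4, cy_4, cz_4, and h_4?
cx_1 = 2.5; cy_1 = 2.5; cz_1 = 2.5; d_1 = 2.5; h_1 = 1; cx_2 = 0.5; cy_2 = 6.5; cz_2 = 2; h_2 = 3; cx_3 = 4; cy_3 = 6.5; cz_3 = 3; h_3 = 3.5; cx_4 = 5.5; cy_4 = 4.5; cz_4 = 5; h_4 = 1.5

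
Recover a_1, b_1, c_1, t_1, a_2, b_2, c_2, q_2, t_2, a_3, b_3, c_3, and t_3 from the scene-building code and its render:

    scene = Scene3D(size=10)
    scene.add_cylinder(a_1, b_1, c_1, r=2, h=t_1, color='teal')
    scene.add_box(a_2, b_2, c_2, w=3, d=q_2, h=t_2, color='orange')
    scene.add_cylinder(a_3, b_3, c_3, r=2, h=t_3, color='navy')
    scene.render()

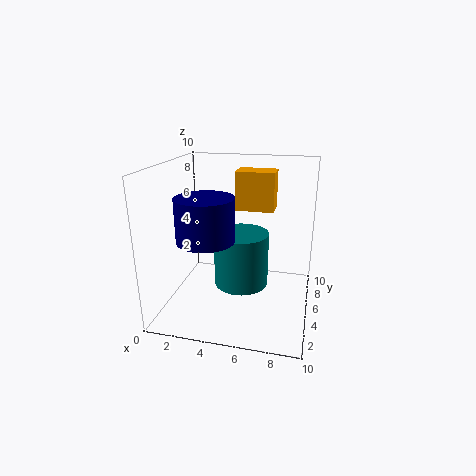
a_1 = 5, b_1 = 6, c_1 = 1, t_1 = 4, a_2 = 4, b_2 = 8, c_2 = 6, q_2 = 2, t_2 = 3, a_3 = 3, b_3 = 4, c_3 = 5, t_3 = 3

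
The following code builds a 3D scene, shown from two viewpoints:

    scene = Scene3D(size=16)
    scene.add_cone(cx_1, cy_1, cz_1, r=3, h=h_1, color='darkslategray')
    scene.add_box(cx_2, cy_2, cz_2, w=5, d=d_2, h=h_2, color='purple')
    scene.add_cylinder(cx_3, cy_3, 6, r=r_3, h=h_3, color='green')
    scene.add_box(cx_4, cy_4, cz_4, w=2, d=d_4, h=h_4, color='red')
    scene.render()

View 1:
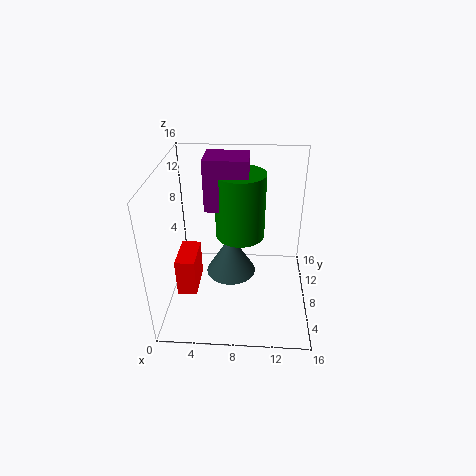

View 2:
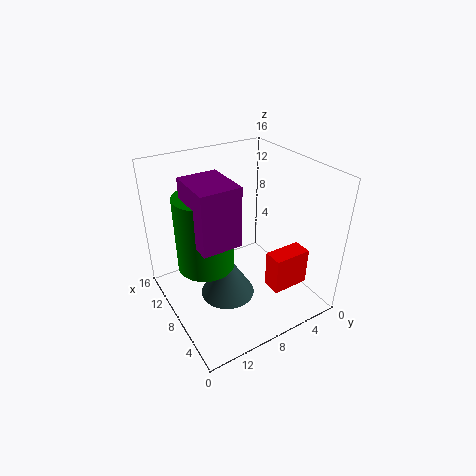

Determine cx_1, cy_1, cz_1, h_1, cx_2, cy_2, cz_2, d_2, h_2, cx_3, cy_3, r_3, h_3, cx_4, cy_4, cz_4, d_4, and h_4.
cx_1 = 7, cy_1 = 10, cz_1 = 2, h_1 = 5, cx_2 = 4, cy_2 = 10, cz_2 = 10, d_2 = 4, h_2 = 6, cx_3 = 8, cy_3 = 12, r_3 = 3, h_3 = 8, cx_4 = 2, cy_4 = 3, cz_4 = 4, d_4 = 4, h_4 = 4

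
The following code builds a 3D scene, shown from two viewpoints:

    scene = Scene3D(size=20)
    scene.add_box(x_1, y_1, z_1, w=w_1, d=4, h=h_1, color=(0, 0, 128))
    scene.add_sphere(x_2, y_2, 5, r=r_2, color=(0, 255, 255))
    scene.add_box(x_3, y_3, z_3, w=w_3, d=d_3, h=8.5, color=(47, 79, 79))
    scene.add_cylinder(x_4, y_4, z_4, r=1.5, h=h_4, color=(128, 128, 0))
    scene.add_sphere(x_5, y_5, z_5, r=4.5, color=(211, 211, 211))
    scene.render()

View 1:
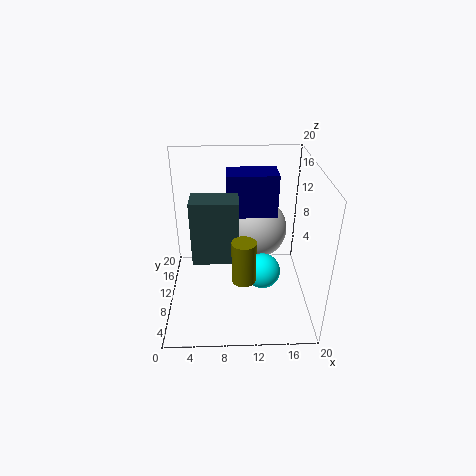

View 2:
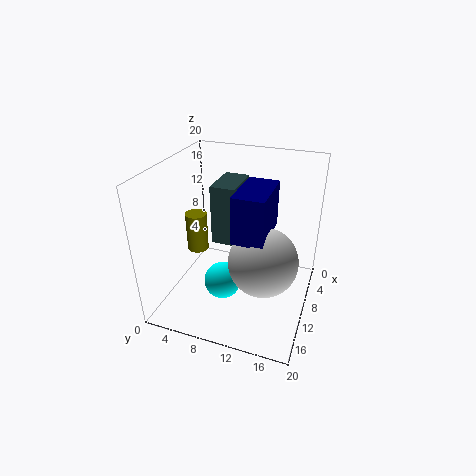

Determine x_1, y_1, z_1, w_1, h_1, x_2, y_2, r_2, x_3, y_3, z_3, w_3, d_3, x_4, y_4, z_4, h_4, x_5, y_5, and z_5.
x_1 = 8.5
y_1 = 11
z_1 = 12.5
w_1 = 7
h_1 = 6
x_2 = 13.5
y_2 = 9
r_2 = 2.5
x_3 = 4
y_3 = 6
z_3 = 8.5
w_3 = 6
d_3 = 3.5
x_4 = 10.5
y_4 = 4
z_4 = 7.5
h_4 = 5.5
x_5 = 13
y_5 = 14.5
z_5 = 9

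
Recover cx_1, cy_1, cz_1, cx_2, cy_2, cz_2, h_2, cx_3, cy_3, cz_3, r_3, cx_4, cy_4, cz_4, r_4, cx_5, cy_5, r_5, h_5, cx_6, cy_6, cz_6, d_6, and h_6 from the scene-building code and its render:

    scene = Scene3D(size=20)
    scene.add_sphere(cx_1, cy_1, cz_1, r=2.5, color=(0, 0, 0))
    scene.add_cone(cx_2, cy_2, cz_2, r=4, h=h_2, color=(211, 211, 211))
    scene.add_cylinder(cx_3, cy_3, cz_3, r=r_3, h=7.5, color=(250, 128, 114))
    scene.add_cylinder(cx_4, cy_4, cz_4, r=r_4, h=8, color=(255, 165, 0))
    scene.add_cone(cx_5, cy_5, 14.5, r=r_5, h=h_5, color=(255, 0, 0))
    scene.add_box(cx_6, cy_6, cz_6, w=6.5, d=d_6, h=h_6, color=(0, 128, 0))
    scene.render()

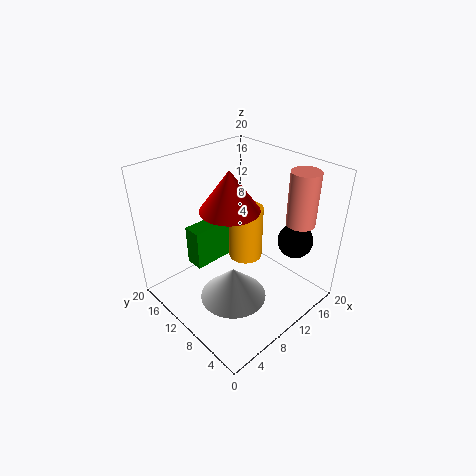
cx_1 = 16.5, cy_1 = 5, cz_1 = 9, cx_2 = 4.5, cy_2 = 5, cz_2 = 6.5, h_2 = 4, cx_3 = 16.5, cy_3 = 4.5, cz_3 = 12, r_3 = 2, cx_4 = 13, cy_4 = 11.5, cz_4 = 5, r_4 = 2.5, cx_5 = 9, cy_5 = 10.5, r_5 = 4, h_5 = 5.5, cx_6 = 8, cy_6 = 17, cz_6 = 1.5, d_6 = 3, h_6 = 6.5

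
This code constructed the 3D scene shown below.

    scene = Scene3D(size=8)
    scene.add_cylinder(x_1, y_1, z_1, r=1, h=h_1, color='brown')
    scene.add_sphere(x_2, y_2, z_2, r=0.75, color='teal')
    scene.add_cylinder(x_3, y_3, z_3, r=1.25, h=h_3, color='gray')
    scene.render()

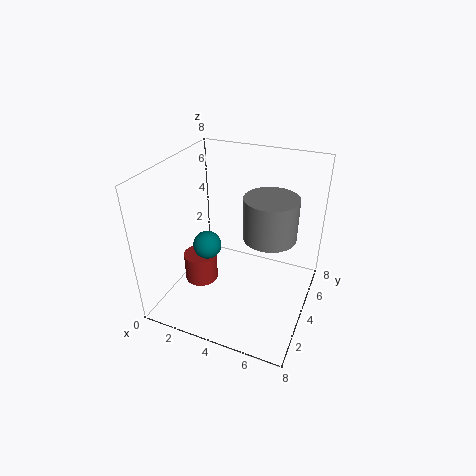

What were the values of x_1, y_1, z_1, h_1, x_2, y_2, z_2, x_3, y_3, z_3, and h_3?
x_1 = 1.5; y_1 = 4; z_1 = 0.5; h_1 = 1.75; x_2 = 2.75; y_2 = 2.75; z_2 = 4; x_3 = 6.25; y_3 = 2.5; z_3 = 5.5; h_3 = 2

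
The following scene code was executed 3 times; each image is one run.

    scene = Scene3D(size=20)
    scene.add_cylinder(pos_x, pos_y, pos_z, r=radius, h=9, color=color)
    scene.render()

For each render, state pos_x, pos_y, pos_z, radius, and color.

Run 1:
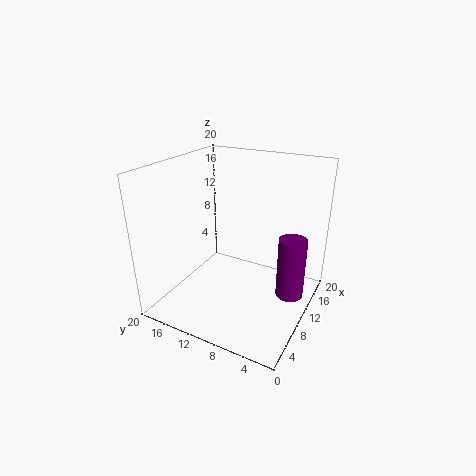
pos_x = 13
pos_y = 3
pos_z = 1
radius = 2
color = 'purple'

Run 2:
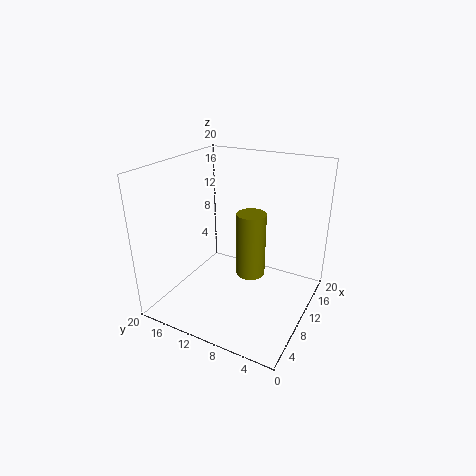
pos_x = 10
pos_y = 8
pos_z = 5
radius = 2
color = 'olive'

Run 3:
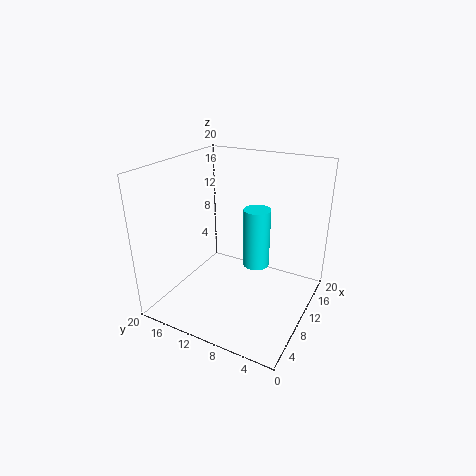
pos_x = 14
pos_y = 9
pos_z = 4
radius = 2
color = 'cyan'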